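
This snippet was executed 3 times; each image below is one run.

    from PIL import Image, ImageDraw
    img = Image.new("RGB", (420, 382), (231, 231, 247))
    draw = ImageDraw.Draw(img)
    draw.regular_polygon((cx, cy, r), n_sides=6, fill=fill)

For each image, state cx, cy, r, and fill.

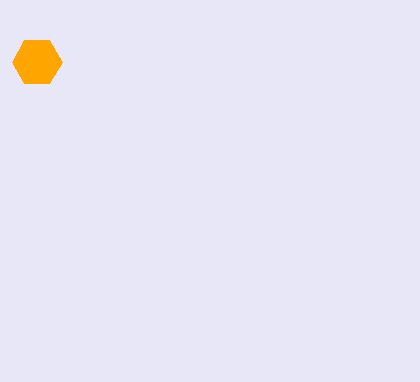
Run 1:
cx = 37
cy = 62
r = 25
fill = 'orange'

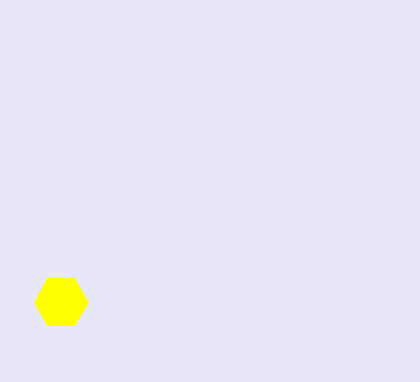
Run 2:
cx = 61
cy = 302
r = 27
fill = 'yellow'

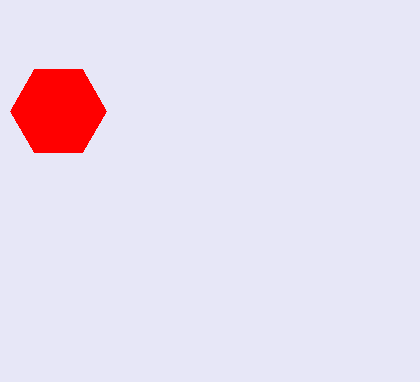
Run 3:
cx = 58, cy = 111, r = 48, fill = 'red'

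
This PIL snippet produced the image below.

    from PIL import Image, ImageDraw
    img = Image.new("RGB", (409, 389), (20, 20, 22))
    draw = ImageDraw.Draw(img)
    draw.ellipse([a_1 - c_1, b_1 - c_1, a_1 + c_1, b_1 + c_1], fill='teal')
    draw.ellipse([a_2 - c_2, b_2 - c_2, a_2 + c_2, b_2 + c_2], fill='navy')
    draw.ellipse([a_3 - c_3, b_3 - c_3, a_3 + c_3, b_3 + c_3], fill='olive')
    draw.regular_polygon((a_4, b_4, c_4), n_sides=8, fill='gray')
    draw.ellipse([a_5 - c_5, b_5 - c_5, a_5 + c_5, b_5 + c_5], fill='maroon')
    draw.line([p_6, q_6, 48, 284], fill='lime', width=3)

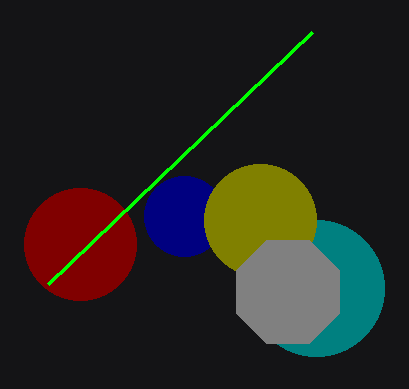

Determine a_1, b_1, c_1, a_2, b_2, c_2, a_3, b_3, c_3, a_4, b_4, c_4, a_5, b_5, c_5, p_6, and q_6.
a_1 = 316
b_1 = 288
c_1 = 68
a_2 = 184
b_2 = 216
c_2 = 40
a_3 = 260
b_3 = 220
c_3 = 56
a_4 = 288
b_4 = 292
c_4 = 56
a_5 = 80
b_5 = 244
c_5 = 56
p_6 = 312
q_6 = 32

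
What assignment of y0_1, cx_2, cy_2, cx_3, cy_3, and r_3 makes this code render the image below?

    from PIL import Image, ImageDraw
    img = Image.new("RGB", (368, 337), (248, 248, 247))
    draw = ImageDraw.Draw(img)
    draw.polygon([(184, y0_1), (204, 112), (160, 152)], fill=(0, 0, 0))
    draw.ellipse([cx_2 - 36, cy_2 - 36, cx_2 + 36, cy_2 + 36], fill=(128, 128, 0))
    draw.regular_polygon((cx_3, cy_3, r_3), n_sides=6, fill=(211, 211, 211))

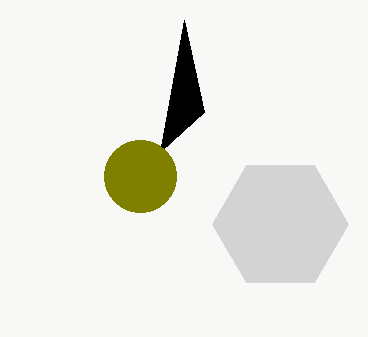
y0_1 = 20, cx_2 = 140, cy_2 = 176, cx_3 = 280, cy_3 = 224, r_3 = 68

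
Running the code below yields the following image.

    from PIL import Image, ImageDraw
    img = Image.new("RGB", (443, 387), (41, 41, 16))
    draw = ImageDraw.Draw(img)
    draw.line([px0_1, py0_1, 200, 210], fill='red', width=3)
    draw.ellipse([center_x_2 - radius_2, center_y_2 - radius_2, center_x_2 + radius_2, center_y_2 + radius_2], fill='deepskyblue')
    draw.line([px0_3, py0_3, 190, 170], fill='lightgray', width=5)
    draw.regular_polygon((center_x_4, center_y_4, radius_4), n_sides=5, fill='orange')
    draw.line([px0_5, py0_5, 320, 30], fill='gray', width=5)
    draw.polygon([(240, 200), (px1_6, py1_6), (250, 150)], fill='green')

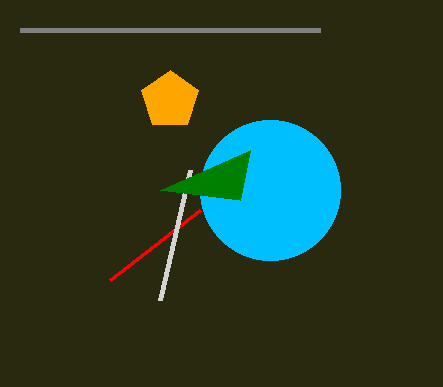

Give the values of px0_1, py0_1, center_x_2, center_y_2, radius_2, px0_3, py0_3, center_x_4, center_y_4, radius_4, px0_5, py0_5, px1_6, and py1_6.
px0_1 = 110, py0_1 = 280, center_x_2 = 270, center_y_2 = 190, radius_2 = 70, px0_3 = 160, py0_3 = 300, center_x_4 = 170, center_y_4 = 100, radius_4 = 30, px0_5 = 20, py0_5 = 30, px1_6 = 160, py1_6 = 190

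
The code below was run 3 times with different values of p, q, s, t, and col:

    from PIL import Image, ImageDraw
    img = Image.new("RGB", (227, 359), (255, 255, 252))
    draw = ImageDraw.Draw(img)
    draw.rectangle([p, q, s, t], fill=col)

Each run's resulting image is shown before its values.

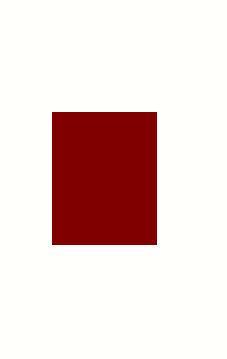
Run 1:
p = 52, q = 112, s = 156, t = 244, col = 'maroon'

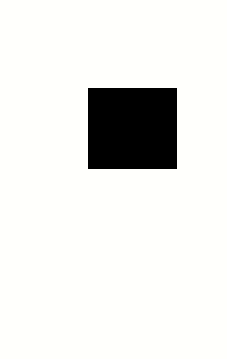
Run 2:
p = 88; q = 88; s = 176; t = 168; col = 'black'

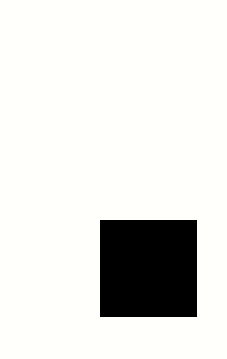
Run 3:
p = 100, q = 220, s = 196, t = 316, col = 'black'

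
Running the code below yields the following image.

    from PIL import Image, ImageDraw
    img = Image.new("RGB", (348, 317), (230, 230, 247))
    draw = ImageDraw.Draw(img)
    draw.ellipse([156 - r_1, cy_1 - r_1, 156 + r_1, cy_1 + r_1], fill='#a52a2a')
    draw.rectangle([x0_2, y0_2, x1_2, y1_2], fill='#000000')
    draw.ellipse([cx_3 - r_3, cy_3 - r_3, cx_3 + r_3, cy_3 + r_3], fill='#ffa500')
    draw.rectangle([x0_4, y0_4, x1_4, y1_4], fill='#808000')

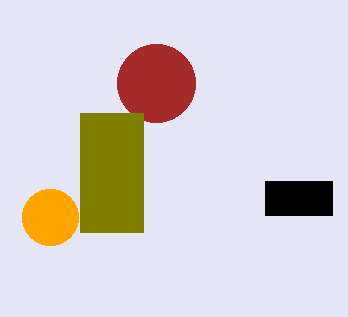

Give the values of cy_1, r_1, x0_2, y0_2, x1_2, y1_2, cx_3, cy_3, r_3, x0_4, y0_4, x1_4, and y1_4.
cy_1 = 83; r_1 = 39; x0_2 = 265; y0_2 = 181; x1_2 = 332; y1_2 = 215; cx_3 = 50; cy_3 = 217; r_3 = 28; x0_4 = 80; y0_4 = 113; x1_4 = 143; y1_4 = 232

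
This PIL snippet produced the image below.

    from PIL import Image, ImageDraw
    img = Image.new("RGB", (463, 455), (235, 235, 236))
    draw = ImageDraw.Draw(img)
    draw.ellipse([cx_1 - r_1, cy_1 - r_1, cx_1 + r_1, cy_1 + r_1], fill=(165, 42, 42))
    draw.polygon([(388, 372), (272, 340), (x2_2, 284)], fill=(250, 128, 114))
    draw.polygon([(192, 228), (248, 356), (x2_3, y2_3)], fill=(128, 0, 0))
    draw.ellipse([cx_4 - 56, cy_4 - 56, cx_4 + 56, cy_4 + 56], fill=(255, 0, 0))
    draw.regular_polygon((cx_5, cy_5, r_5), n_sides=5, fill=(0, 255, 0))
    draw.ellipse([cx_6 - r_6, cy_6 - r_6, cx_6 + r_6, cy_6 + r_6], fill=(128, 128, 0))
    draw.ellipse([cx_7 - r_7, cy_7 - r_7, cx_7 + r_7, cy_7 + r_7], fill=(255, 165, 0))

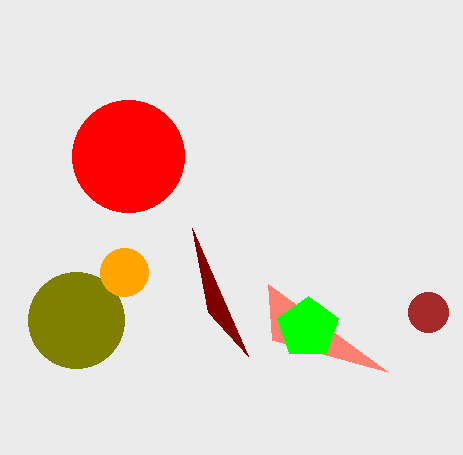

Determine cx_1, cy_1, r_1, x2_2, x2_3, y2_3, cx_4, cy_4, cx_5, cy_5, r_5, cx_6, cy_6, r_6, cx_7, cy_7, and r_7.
cx_1 = 428; cy_1 = 312; r_1 = 20; x2_2 = 268; x2_3 = 208; y2_3 = 312; cx_4 = 128; cy_4 = 156; cx_5 = 308; cy_5 = 328; r_5 = 32; cx_6 = 76; cy_6 = 320; r_6 = 48; cx_7 = 124; cy_7 = 272; r_7 = 24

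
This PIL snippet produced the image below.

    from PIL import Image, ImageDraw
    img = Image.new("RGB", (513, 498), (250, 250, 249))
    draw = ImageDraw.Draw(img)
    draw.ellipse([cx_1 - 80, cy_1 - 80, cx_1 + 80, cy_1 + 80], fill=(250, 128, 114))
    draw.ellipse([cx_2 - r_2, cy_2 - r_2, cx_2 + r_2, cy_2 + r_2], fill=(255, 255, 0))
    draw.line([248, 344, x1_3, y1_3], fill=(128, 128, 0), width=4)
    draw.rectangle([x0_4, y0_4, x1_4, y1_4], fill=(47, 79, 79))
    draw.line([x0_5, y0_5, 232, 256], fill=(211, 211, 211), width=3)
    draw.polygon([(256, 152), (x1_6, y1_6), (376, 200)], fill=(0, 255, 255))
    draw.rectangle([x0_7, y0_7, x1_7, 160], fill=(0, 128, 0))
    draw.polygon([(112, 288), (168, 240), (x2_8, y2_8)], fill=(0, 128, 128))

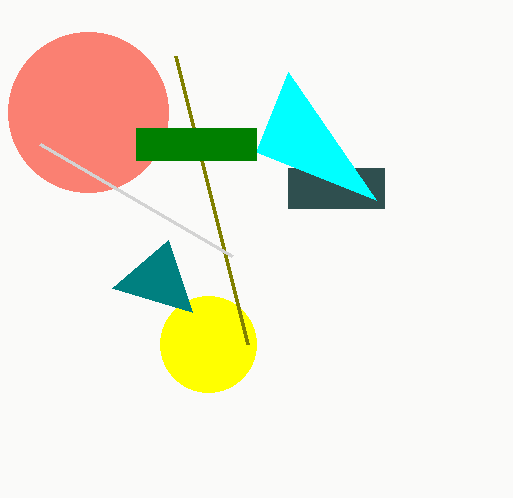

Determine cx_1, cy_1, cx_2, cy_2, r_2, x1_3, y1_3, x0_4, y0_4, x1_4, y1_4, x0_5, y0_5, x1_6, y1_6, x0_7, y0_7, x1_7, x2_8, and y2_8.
cx_1 = 88; cy_1 = 112; cx_2 = 208; cy_2 = 344; r_2 = 48; x1_3 = 176; y1_3 = 56; x0_4 = 288; y0_4 = 168; x1_4 = 384; y1_4 = 208; x0_5 = 40; y0_5 = 144; x1_6 = 288; y1_6 = 72; x0_7 = 136; y0_7 = 128; x1_7 = 256; x2_8 = 192; y2_8 = 312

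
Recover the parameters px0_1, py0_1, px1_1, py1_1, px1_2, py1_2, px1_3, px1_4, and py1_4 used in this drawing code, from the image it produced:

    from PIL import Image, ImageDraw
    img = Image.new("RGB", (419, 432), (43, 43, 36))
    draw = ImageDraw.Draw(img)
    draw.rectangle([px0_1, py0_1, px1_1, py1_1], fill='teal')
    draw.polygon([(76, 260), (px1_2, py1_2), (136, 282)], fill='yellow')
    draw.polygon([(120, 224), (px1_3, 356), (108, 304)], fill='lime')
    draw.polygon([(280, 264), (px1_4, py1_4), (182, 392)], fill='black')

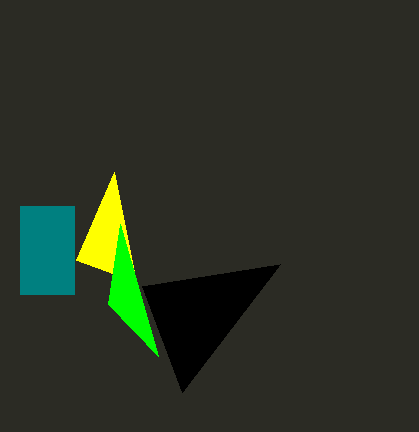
px0_1 = 20
py0_1 = 206
px1_1 = 74
py1_1 = 294
px1_2 = 114
py1_2 = 172
px1_3 = 158
px1_4 = 142
py1_4 = 286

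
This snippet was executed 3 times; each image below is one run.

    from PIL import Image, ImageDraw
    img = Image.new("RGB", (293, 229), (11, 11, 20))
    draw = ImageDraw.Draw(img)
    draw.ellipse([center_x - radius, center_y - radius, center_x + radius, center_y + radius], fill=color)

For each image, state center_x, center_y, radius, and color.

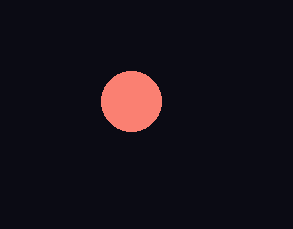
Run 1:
center_x = 131; center_y = 101; radius = 30; color = 'salmon'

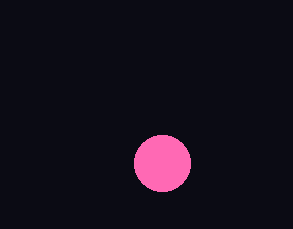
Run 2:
center_x = 162; center_y = 163; radius = 28; color = 'hotpink'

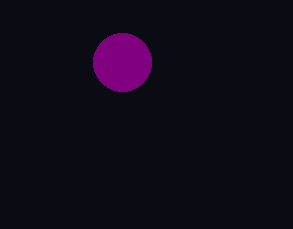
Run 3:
center_x = 122, center_y = 62, radius = 29, color = 'purple'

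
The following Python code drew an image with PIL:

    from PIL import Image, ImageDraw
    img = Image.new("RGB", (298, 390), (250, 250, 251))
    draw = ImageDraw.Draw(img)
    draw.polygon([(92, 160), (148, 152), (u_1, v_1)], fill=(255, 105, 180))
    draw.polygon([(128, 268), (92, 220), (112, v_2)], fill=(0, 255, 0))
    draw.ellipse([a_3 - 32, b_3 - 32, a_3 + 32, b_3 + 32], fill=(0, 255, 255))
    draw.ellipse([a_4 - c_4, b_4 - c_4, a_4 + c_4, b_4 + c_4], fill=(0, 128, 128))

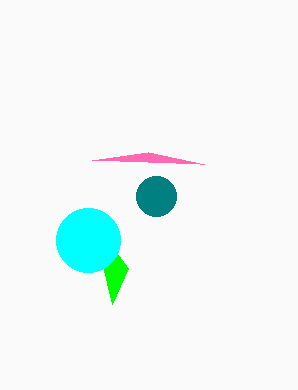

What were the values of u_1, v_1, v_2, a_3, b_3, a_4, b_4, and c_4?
u_1 = 204, v_1 = 164, v_2 = 304, a_3 = 88, b_3 = 240, a_4 = 156, b_4 = 196, c_4 = 20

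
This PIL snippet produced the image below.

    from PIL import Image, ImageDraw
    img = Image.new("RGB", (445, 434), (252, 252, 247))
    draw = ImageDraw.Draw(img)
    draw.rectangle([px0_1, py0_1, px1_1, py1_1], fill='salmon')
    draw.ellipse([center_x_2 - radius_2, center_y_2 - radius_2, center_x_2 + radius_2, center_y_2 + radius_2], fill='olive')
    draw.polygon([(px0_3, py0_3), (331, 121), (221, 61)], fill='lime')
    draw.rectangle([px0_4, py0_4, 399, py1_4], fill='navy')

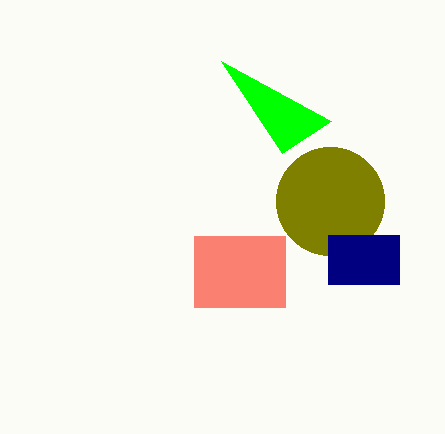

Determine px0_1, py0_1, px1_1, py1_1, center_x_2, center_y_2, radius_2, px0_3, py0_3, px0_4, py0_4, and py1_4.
px0_1 = 194; py0_1 = 236; px1_1 = 285; py1_1 = 307; center_x_2 = 330; center_y_2 = 201; radius_2 = 54; px0_3 = 282; py0_3 = 153; px0_4 = 328; py0_4 = 235; py1_4 = 284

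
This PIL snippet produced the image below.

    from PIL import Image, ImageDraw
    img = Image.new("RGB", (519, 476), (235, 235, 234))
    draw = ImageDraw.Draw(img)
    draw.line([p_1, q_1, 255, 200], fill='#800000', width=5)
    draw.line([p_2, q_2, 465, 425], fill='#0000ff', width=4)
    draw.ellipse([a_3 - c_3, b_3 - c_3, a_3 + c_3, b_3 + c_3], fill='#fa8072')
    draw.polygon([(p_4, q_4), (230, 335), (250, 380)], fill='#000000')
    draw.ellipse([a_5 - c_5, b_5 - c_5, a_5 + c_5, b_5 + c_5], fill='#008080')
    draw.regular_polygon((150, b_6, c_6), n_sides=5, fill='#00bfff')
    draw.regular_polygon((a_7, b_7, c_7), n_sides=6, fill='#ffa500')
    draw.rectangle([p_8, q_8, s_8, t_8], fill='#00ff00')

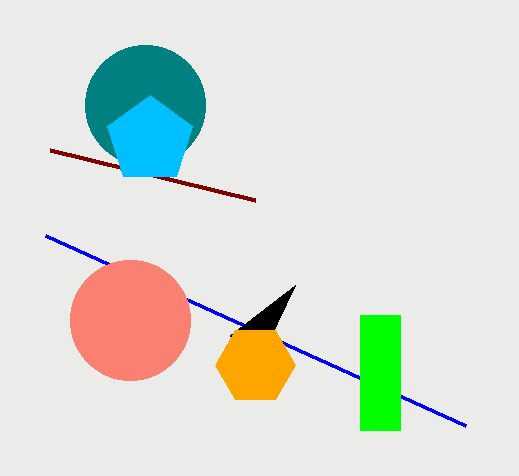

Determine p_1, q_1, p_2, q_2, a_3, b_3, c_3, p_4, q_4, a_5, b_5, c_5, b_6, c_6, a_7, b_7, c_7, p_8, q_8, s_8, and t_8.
p_1 = 50, q_1 = 150, p_2 = 45, q_2 = 235, a_3 = 130, b_3 = 320, c_3 = 60, p_4 = 295, q_4 = 285, a_5 = 145, b_5 = 105, c_5 = 60, b_6 = 140, c_6 = 45, a_7 = 255, b_7 = 365, c_7 = 40, p_8 = 360, q_8 = 315, s_8 = 400, t_8 = 430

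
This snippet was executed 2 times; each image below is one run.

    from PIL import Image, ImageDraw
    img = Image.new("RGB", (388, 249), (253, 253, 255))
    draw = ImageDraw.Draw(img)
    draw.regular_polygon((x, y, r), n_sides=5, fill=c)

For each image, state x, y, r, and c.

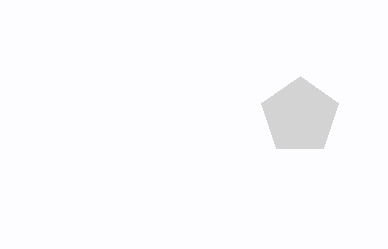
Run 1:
x = 300; y = 116; r = 40; c = 'lightgray'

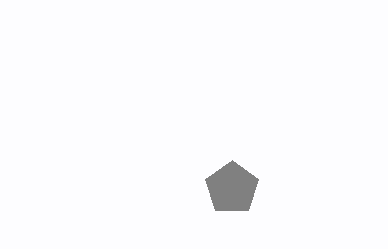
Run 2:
x = 232, y = 188, r = 28, c = 'gray'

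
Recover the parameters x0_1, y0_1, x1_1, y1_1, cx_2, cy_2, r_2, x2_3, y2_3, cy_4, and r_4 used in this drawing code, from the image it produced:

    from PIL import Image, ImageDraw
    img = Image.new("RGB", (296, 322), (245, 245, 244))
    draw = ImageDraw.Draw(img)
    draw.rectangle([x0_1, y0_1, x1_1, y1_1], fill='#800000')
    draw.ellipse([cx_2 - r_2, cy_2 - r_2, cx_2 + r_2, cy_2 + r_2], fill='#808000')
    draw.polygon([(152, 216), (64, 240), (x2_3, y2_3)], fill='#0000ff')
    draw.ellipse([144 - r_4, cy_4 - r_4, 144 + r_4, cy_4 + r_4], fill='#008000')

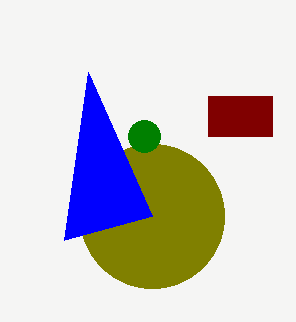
x0_1 = 208, y0_1 = 96, x1_1 = 272, y1_1 = 136, cx_2 = 152, cy_2 = 216, r_2 = 72, x2_3 = 88, y2_3 = 72, cy_4 = 136, r_4 = 16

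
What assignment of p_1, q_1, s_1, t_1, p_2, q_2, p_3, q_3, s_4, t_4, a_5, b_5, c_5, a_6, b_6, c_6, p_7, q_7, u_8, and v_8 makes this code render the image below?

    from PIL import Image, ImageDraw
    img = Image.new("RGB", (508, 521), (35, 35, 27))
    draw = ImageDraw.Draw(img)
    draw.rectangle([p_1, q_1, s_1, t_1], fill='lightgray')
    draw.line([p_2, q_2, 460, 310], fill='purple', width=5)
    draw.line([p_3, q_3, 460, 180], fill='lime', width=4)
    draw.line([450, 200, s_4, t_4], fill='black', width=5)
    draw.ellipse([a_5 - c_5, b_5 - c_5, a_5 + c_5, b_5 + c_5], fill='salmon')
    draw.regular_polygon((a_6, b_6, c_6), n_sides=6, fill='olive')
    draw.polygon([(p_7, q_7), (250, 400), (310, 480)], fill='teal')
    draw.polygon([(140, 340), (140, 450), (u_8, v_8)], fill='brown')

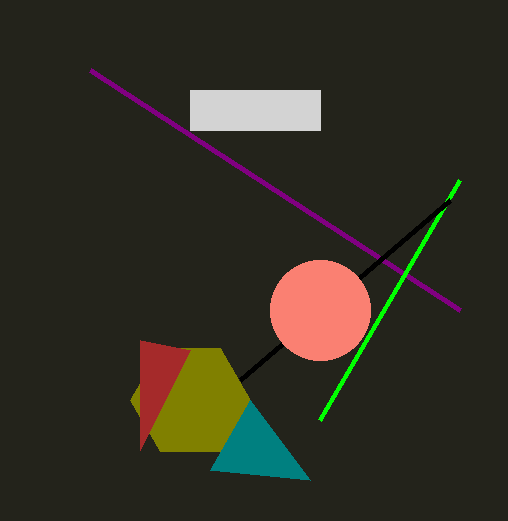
p_1 = 190, q_1 = 90, s_1 = 320, t_1 = 130, p_2 = 90, q_2 = 70, p_3 = 320, q_3 = 420, s_4 = 240, t_4 = 380, a_5 = 320, b_5 = 310, c_5 = 50, a_6 = 190, b_6 = 400, c_6 = 60, p_7 = 210, q_7 = 470, u_8 = 190, v_8 = 350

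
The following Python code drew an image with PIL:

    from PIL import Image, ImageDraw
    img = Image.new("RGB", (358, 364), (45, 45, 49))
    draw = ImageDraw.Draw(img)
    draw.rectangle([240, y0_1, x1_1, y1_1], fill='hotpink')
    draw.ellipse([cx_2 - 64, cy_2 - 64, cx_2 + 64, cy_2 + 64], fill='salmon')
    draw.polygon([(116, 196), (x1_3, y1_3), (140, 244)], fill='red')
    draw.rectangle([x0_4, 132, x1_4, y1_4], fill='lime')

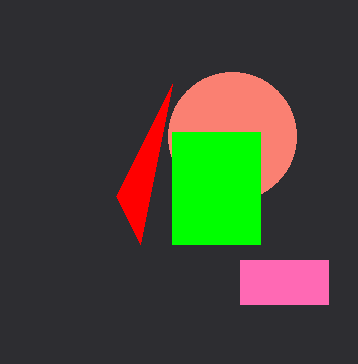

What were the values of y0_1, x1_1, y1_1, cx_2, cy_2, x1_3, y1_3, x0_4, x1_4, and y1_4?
y0_1 = 260; x1_1 = 328; y1_1 = 304; cx_2 = 232; cy_2 = 136; x1_3 = 172; y1_3 = 84; x0_4 = 172; x1_4 = 260; y1_4 = 244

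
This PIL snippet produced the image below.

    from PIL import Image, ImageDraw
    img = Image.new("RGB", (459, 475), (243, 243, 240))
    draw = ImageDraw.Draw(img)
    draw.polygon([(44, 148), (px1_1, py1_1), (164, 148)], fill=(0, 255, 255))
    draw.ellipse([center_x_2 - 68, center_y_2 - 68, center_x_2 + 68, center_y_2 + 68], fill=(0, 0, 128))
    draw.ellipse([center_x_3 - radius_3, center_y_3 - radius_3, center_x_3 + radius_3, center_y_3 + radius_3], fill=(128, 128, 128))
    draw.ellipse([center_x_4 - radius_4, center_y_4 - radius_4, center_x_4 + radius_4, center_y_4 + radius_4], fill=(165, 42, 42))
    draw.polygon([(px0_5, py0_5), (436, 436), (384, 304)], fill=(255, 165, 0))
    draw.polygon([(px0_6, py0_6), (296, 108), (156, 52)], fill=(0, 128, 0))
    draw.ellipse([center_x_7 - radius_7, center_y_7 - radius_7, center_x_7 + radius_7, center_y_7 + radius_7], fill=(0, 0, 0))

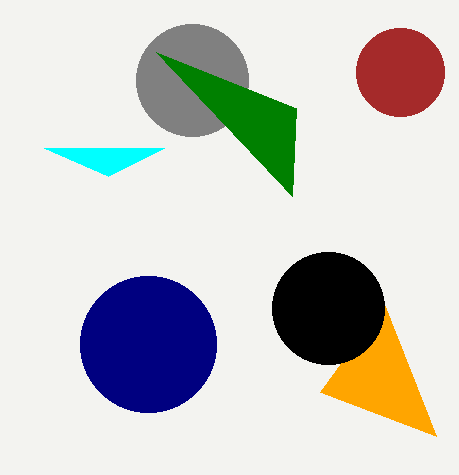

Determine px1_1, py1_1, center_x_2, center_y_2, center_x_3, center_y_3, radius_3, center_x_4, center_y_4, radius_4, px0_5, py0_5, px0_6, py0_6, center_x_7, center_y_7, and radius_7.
px1_1 = 108; py1_1 = 176; center_x_2 = 148; center_y_2 = 344; center_x_3 = 192; center_y_3 = 80; radius_3 = 56; center_x_4 = 400; center_y_4 = 72; radius_4 = 44; px0_5 = 320; py0_5 = 392; px0_6 = 292; py0_6 = 196; center_x_7 = 328; center_y_7 = 308; radius_7 = 56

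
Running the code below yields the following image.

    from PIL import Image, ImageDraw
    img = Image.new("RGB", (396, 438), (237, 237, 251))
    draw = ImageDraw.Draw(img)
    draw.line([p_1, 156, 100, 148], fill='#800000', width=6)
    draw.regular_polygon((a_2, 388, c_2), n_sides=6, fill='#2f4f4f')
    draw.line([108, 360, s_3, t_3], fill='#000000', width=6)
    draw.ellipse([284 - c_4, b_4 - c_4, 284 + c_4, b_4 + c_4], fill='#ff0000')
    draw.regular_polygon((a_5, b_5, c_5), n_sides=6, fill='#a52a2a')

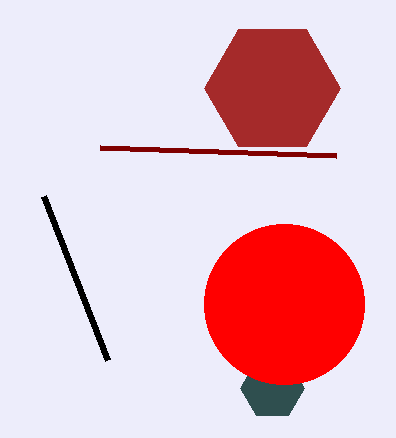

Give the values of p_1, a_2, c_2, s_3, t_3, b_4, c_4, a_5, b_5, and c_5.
p_1 = 336
a_2 = 272
c_2 = 32
s_3 = 44
t_3 = 196
b_4 = 304
c_4 = 80
a_5 = 272
b_5 = 88
c_5 = 68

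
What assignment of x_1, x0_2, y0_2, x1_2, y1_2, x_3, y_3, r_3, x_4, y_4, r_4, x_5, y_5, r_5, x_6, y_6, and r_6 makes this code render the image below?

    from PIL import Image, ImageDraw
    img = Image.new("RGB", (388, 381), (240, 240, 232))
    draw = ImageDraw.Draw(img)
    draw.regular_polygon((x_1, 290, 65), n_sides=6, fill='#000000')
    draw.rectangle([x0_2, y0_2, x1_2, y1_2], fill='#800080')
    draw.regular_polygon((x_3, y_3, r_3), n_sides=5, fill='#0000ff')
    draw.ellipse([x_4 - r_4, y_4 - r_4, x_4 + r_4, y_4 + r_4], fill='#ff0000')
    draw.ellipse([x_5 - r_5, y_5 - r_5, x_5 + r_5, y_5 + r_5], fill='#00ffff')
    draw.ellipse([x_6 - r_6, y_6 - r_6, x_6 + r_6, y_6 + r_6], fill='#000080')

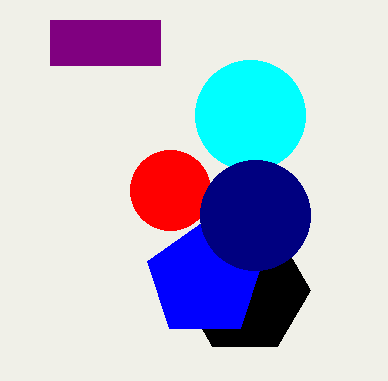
x_1 = 245
x0_2 = 50
y0_2 = 20
x1_2 = 160
y1_2 = 65
x_3 = 205
y_3 = 280
r_3 = 60
x_4 = 170
y_4 = 190
r_4 = 40
x_5 = 250
y_5 = 115
r_5 = 55
x_6 = 255
y_6 = 215
r_6 = 55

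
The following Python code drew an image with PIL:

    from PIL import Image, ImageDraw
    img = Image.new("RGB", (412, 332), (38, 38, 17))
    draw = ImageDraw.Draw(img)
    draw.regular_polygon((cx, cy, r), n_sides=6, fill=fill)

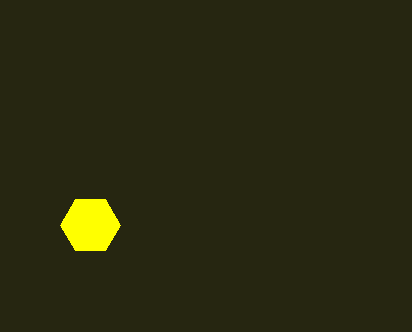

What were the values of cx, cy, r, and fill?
cx = 90; cy = 225; r = 30; fill = 'yellow'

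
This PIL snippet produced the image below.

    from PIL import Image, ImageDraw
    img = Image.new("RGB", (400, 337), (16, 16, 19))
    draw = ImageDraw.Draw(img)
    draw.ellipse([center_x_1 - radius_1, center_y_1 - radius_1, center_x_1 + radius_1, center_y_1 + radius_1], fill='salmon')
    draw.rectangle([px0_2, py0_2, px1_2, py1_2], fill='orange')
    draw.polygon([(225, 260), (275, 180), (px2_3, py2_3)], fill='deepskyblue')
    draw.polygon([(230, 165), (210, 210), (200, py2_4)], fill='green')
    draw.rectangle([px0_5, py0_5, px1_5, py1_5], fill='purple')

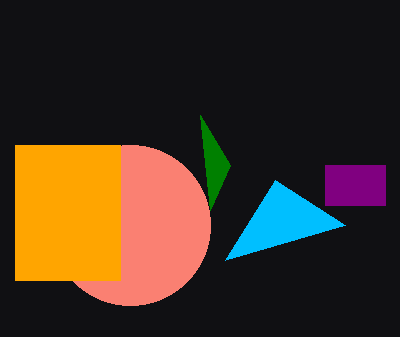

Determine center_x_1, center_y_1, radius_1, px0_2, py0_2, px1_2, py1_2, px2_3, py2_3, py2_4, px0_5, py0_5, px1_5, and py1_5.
center_x_1 = 130; center_y_1 = 225; radius_1 = 80; px0_2 = 15; py0_2 = 145; px1_2 = 120; py1_2 = 280; px2_3 = 345; py2_3 = 225; py2_4 = 115; px0_5 = 325; py0_5 = 165; px1_5 = 385; py1_5 = 205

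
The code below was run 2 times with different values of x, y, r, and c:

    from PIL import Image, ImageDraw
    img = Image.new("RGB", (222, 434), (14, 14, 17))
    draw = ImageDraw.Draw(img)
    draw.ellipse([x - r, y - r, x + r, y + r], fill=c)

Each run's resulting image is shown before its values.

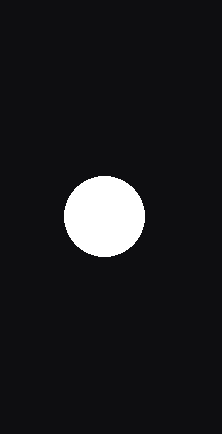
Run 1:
x = 104, y = 216, r = 40, c = 'white'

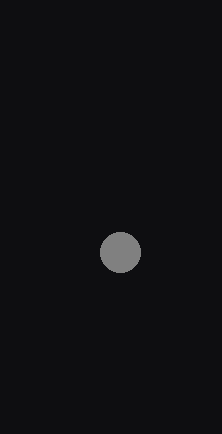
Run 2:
x = 120
y = 252
r = 20
c = 'gray'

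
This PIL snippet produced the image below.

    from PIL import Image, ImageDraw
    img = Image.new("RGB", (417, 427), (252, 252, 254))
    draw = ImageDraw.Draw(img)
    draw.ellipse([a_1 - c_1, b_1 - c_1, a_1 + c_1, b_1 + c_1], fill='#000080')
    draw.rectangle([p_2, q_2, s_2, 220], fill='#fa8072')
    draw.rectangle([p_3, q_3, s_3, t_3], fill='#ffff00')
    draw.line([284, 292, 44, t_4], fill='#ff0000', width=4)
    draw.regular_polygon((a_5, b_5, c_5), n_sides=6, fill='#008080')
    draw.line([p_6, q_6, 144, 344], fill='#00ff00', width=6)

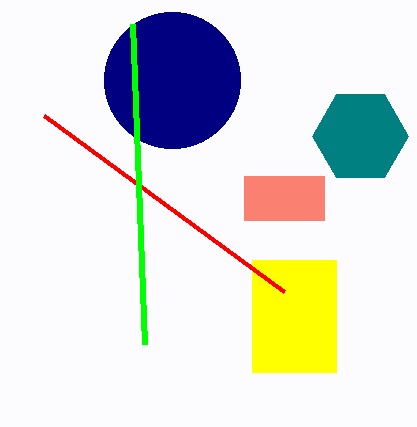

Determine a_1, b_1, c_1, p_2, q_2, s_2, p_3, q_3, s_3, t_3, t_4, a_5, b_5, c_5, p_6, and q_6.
a_1 = 172; b_1 = 80; c_1 = 68; p_2 = 244; q_2 = 176; s_2 = 324; p_3 = 252; q_3 = 260; s_3 = 336; t_3 = 372; t_4 = 116; a_5 = 360; b_5 = 136; c_5 = 48; p_6 = 132; q_6 = 24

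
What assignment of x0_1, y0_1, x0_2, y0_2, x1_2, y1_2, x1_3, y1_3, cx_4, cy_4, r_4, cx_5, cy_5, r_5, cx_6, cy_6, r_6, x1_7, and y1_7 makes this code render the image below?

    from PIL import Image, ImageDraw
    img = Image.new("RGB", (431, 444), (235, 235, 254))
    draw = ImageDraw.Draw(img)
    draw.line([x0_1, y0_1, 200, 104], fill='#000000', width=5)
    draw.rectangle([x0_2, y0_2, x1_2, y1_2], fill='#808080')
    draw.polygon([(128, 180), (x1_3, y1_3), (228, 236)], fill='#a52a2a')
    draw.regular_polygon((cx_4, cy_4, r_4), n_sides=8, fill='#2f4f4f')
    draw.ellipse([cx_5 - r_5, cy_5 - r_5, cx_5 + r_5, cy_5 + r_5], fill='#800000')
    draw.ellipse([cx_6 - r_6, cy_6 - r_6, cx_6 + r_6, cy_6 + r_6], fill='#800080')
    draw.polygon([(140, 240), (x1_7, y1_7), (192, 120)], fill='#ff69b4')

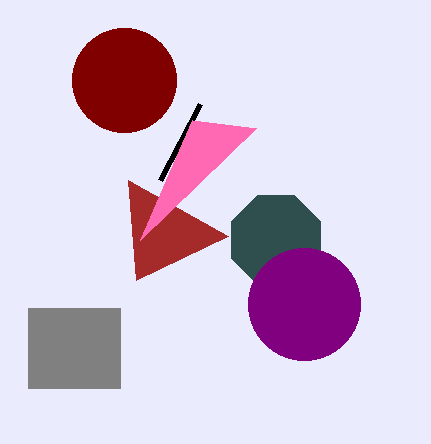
x0_1 = 160
y0_1 = 180
x0_2 = 28
y0_2 = 308
x1_2 = 120
y1_2 = 388
x1_3 = 136
y1_3 = 280
cx_4 = 276
cy_4 = 240
r_4 = 48
cx_5 = 124
cy_5 = 80
r_5 = 52
cx_6 = 304
cy_6 = 304
r_6 = 56
x1_7 = 256
y1_7 = 128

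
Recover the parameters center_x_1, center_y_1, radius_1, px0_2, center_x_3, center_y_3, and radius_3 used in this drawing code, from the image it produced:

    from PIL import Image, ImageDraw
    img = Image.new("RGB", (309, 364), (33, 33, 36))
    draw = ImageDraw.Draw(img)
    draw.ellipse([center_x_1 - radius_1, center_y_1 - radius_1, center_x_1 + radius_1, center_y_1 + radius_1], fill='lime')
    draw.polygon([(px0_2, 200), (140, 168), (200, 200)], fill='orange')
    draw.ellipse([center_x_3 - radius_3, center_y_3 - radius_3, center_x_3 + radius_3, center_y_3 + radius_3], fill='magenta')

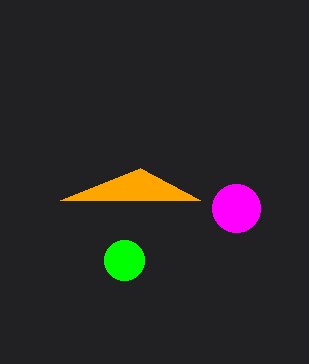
center_x_1 = 124, center_y_1 = 260, radius_1 = 20, px0_2 = 60, center_x_3 = 236, center_y_3 = 208, radius_3 = 24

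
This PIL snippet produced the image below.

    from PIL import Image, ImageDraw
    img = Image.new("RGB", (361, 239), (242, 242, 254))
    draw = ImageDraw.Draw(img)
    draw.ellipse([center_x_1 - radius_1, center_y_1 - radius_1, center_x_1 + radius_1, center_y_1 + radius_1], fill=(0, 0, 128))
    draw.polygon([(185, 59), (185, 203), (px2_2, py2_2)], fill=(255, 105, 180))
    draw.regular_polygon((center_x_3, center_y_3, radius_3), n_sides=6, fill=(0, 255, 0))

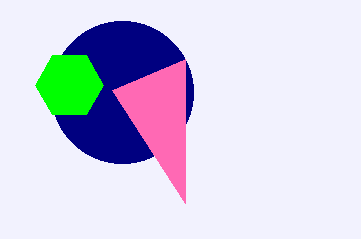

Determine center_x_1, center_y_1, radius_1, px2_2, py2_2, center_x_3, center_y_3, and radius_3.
center_x_1 = 122, center_y_1 = 92, radius_1 = 71, px2_2 = 112, py2_2 = 90, center_x_3 = 69, center_y_3 = 85, radius_3 = 34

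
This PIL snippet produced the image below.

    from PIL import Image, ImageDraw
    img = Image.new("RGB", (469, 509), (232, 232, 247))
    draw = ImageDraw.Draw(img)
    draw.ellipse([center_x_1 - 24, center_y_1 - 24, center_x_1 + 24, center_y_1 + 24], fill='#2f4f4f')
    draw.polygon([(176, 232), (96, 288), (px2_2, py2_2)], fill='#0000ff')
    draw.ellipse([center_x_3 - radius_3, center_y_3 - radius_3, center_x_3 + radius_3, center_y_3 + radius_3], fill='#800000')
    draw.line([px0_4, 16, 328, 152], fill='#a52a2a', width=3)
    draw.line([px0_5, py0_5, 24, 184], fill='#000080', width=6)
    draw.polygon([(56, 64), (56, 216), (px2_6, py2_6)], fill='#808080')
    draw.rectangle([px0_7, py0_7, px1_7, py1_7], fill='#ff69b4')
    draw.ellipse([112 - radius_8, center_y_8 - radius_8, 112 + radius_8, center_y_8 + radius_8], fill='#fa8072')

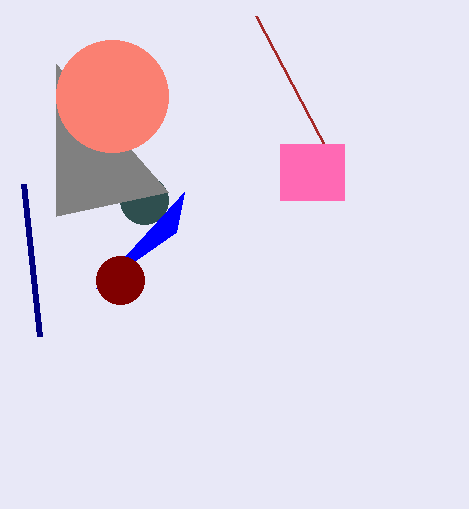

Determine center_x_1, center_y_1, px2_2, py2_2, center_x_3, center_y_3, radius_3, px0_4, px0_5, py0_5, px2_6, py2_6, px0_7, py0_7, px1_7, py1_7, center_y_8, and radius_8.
center_x_1 = 144
center_y_1 = 200
px2_2 = 184
py2_2 = 192
center_x_3 = 120
center_y_3 = 280
radius_3 = 24
px0_4 = 256
px0_5 = 40
py0_5 = 336
px2_6 = 168
py2_6 = 192
px0_7 = 280
py0_7 = 144
px1_7 = 344
py1_7 = 200
center_y_8 = 96
radius_8 = 56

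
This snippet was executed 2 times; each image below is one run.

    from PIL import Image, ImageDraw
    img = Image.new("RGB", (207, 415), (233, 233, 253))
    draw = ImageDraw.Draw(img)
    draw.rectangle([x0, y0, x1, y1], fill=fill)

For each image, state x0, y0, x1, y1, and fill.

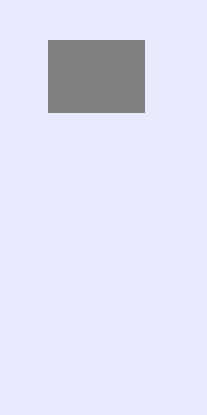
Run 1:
x0 = 48; y0 = 40; x1 = 144; y1 = 112; fill = 'gray'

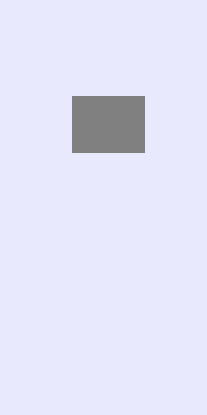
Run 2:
x0 = 72
y0 = 96
x1 = 144
y1 = 152
fill = 'gray'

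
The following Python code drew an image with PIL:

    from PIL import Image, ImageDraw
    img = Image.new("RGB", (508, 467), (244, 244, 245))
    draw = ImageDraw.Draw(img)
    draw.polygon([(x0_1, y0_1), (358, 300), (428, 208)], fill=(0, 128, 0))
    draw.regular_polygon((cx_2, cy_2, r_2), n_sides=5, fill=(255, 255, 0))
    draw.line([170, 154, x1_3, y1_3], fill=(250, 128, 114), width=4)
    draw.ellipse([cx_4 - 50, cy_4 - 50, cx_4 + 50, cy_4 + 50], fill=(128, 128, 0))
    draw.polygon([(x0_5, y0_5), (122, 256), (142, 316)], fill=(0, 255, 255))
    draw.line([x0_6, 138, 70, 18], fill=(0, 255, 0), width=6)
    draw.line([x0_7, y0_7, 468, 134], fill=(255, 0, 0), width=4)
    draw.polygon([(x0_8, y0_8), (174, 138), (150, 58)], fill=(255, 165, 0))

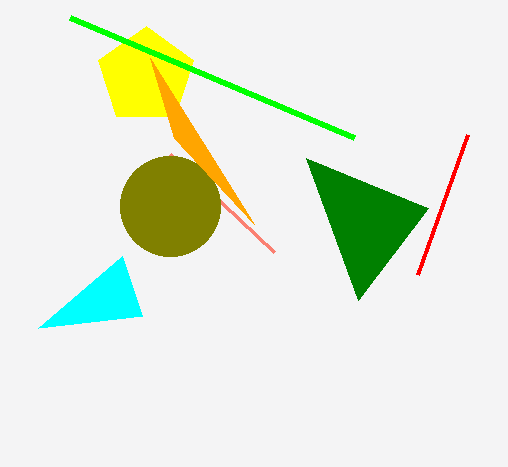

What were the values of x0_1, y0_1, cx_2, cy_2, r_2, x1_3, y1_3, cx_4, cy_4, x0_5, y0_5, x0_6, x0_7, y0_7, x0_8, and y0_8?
x0_1 = 306
y0_1 = 158
cx_2 = 146
cy_2 = 76
r_2 = 50
x1_3 = 274
y1_3 = 252
cx_4 = 170
cy_4 = 206
x0_5 = 38
y0_5 = 328
x0_6 = 354
x0_7 = 418
y0_7 = 274
x0_8 = 254
y0_8 = 224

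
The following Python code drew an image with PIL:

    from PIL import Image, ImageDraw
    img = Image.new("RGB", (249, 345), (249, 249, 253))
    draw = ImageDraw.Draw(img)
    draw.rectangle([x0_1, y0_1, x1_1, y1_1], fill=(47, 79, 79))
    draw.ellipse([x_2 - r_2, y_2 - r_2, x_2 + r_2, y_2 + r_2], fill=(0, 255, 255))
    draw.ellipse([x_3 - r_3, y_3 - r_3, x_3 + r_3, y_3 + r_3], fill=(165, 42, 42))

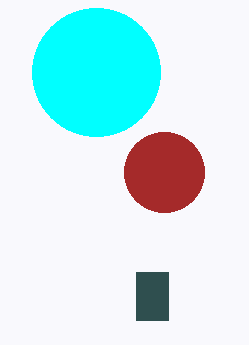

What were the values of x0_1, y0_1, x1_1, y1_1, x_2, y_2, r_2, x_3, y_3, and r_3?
x0_1 = 136, y0_1 = 272, x1_1 = 168, y1_1 = 320, x_2 = 96, y_2 = 72, r_2 = 64, x_3 = 164, y_3 = 172, r_3 = 40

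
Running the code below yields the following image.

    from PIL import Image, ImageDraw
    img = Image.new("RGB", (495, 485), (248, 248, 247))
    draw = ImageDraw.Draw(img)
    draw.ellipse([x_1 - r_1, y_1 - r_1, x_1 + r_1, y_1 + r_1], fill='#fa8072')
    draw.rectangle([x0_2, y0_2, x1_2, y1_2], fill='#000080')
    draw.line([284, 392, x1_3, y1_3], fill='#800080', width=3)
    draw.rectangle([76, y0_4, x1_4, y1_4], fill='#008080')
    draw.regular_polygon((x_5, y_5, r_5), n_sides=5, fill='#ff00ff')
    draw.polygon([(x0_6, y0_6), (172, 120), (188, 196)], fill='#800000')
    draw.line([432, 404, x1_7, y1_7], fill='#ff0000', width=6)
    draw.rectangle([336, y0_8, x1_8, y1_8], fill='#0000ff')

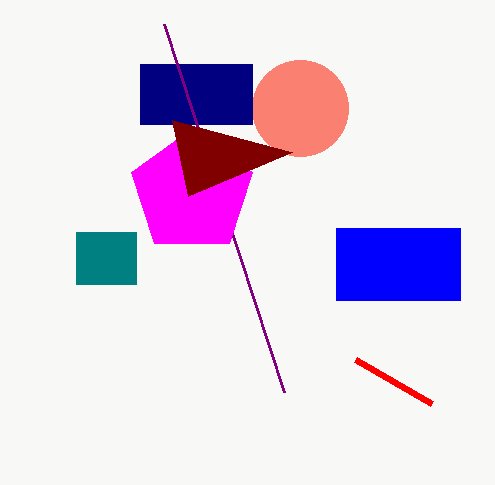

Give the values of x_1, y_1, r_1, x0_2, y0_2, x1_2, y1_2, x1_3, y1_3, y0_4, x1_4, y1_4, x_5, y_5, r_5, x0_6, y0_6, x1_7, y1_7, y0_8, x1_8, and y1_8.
x_1 = 300; y_1 = 108; r_1 = 48; x0_2 = 140; y0_2 = 64; x1_2 = 252; y1_2 = 124; x1_3 = 164; y1_3 = 24; y0_4 = 232; x1_4 = 136; y1_4 = 284; x_5 = 192; y_5 = 192; r_5 = 64; x0_6 = 292; y0_6 = 152; x1_7 = 356; y1_7 = 360; y0_8 = 228; x1_8 = 460; y1_8 = 300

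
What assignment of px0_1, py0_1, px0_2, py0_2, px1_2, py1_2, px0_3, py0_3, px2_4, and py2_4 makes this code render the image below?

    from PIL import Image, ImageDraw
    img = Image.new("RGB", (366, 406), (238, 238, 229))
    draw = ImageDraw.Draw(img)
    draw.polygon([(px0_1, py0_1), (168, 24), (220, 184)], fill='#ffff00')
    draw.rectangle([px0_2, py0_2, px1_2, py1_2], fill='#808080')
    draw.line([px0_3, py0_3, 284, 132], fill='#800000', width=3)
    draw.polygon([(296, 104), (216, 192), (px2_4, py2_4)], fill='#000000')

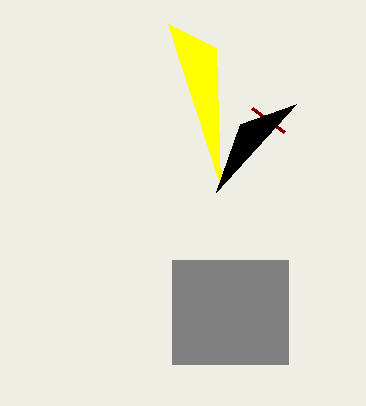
px0_1 = 216
py0_1 = 48
px0_2 = 172
py0_2 = 260
px1_2 = 288
py1_2 = 364
px0_3 = 252
py0_3 = 108
px2_4 = 240
py2_4 = 124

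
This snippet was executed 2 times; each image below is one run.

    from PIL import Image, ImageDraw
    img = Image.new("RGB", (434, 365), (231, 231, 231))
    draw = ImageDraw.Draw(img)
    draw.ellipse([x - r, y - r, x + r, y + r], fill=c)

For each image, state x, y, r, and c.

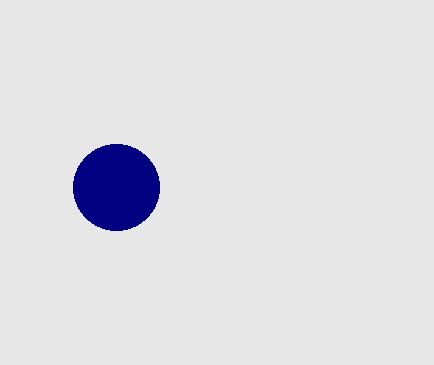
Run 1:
x = 116, y = 187, r = 43, c = 'navy'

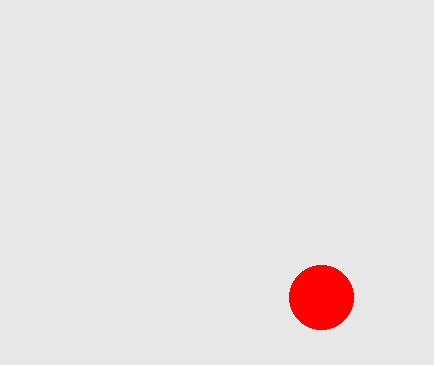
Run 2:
x = 321
y = 297
r = 32
c = 'red'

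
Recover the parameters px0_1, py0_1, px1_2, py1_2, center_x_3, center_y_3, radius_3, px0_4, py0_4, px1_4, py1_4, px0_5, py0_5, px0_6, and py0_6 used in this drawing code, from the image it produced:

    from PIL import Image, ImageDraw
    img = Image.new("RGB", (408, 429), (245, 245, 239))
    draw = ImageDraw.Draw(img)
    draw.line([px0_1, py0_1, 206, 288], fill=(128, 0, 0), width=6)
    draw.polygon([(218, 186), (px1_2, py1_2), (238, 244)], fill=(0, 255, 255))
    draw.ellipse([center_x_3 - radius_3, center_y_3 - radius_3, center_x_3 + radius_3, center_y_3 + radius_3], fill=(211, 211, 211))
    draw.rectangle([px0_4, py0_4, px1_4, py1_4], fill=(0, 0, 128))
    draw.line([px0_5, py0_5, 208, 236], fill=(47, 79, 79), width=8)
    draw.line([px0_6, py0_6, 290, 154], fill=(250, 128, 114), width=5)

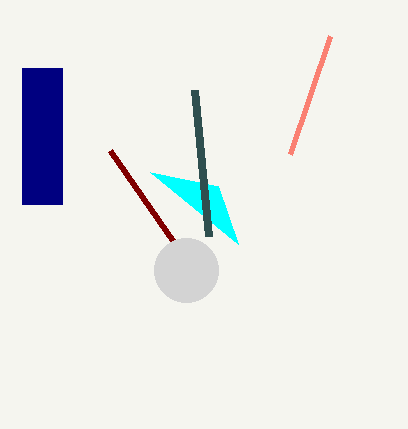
px0_1 = 110
py0_1 = 150
px1_2 = 150
py1_2 = 172
center_x_3 = 186
center_y_3 = 270
radius_3 = 32
px0_4 = 22
py0_4 = 68
px1_4 = 62
py1_4 = 204
px0_5 = 194
py0_5 = 90
px0_6 = 330
py0_6 = 36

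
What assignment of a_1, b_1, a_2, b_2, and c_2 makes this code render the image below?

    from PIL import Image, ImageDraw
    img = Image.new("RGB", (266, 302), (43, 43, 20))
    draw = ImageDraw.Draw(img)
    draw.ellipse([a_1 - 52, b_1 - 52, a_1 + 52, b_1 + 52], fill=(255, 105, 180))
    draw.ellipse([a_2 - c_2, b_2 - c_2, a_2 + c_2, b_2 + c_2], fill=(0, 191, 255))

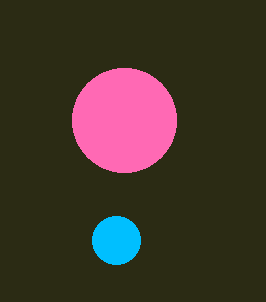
a_1 = 124
b_1 = 120
a_2 = 116
b_2 = 240
c_2 = 24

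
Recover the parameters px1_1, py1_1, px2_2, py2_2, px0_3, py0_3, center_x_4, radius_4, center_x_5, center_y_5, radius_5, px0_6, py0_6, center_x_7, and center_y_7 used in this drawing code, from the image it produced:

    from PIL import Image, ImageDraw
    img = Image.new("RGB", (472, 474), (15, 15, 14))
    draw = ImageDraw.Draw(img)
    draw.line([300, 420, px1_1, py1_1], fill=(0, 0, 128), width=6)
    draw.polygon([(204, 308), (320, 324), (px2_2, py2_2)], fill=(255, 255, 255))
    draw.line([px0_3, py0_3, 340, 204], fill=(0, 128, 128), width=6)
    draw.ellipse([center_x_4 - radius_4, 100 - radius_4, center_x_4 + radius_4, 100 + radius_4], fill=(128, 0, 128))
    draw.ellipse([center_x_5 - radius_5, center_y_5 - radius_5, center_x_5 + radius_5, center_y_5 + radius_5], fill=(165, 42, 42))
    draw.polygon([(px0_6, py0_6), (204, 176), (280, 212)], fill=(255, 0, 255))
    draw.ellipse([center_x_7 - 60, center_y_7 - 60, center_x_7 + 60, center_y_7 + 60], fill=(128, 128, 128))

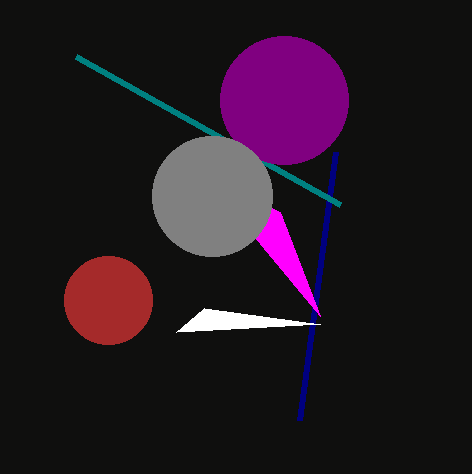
px1_1 = 336, py1_1 = 152, px2_2 = 176, py2_2 = 332, px0_3 = 76, py0_3 = 56, center_x_4 = 284, radius_4 = 64, center_x_5 = 108, center_y_5 = 300, radius_5 = 44, px0_6 = 320, py0_6 = 316, center_x_7 = 212, center_y_7 = 196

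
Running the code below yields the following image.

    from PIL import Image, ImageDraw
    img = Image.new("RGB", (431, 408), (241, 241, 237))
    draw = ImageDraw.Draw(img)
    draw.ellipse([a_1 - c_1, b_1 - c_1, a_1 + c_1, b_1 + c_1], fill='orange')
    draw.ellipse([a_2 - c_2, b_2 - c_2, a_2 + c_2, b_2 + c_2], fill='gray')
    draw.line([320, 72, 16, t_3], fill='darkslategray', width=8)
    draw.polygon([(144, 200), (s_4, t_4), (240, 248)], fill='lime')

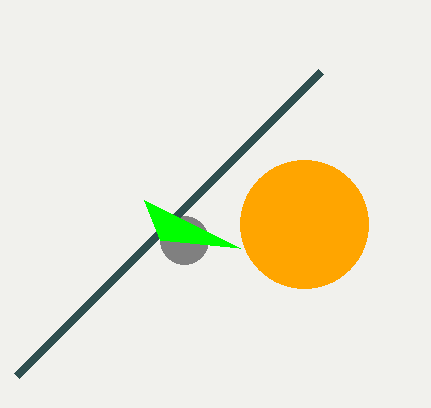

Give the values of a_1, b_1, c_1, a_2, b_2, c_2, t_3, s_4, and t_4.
a_1 = 304, b_1 = 224, c_1 = 64, a_2 = 184, b_2 = 240, c_2 = 24, t_3 = 376, s_4 = 160, t_4 = 240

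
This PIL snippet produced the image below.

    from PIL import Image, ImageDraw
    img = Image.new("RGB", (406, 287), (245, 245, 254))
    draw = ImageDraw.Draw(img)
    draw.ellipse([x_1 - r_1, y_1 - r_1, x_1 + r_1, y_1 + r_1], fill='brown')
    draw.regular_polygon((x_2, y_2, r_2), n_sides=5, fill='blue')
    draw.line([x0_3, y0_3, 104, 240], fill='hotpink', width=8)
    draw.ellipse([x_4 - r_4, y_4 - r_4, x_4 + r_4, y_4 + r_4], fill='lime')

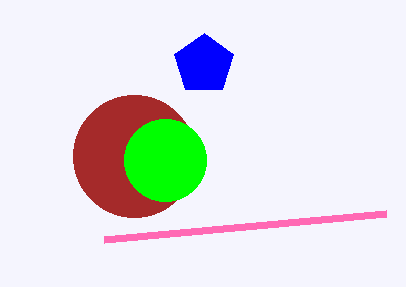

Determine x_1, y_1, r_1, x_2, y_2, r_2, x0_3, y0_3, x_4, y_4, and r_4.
x_1 = 134
y_1 = 156
r_1 = 61
x_2 = 204
y_2 = 64
r_2 = 31
x0_3 = 386
y0_3 = 214
x_4 = 165
y_4 = 160
r_4 = 41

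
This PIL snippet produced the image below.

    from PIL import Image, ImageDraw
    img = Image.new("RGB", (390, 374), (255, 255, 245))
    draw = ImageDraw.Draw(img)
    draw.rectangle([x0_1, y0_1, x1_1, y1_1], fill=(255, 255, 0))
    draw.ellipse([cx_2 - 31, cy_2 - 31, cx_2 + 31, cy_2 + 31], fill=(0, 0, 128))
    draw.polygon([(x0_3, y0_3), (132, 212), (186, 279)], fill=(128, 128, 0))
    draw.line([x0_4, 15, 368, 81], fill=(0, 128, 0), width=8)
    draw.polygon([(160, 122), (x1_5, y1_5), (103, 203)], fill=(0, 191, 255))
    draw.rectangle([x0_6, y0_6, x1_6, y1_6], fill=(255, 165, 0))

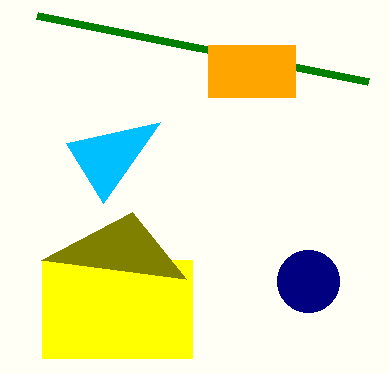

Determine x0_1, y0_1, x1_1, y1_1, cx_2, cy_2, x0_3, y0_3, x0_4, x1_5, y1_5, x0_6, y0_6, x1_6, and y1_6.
x0_1 = 42
y0_1 = 260
x1_1 = 192
y1_1 = 358
cx_2 = 308
cy_2 = 281
x0_3 = 41
y0_3 = 260
x0_4 = 37
x1_5 = 66
y1_5 = 143
x0_6 = 208
y0_6 = 45
x1_6 = 295
y1_6 = 97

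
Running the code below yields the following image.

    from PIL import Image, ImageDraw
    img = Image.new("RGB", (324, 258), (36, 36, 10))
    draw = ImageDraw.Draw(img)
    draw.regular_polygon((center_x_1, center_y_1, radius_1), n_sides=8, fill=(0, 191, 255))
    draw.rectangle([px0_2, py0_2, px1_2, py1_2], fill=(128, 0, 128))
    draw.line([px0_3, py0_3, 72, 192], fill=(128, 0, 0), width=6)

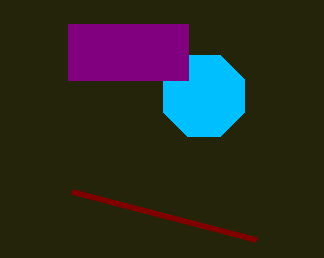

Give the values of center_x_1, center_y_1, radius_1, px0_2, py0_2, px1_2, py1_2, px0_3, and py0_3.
center_x_1 = 204, center_y_1 = 96, radius_1 = 44, px0_2 = 68, py0_2 = 24, px1_2 = 188, py1_2 = 80, px0_3 = 256, py0_3 = 240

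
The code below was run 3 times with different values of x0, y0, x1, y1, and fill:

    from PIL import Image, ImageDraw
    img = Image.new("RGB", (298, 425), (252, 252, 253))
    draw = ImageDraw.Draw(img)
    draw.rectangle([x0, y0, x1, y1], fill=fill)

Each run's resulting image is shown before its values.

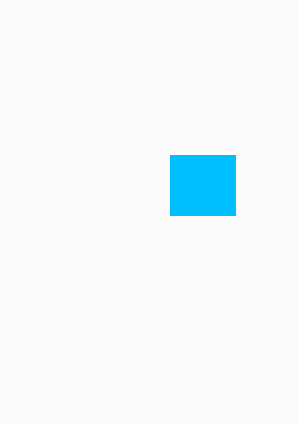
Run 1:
x0 = 170, y0 = 155, x1 = 235, y1 = 215, fill = 'deepskyblue'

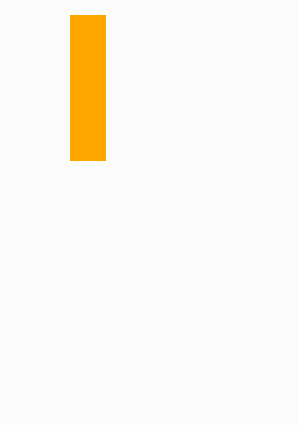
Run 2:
x0 = 70
y0 = 15
x1 = 105
y1 = 160
fill = 'orange'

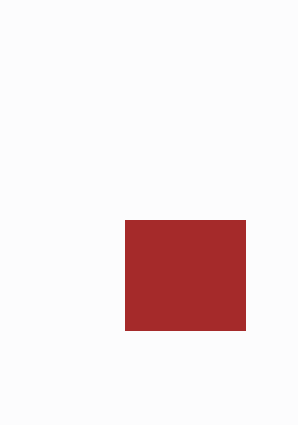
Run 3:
x0 = 125, y0 = 220, x1 = 245, y1 = 330, fill = 'brown'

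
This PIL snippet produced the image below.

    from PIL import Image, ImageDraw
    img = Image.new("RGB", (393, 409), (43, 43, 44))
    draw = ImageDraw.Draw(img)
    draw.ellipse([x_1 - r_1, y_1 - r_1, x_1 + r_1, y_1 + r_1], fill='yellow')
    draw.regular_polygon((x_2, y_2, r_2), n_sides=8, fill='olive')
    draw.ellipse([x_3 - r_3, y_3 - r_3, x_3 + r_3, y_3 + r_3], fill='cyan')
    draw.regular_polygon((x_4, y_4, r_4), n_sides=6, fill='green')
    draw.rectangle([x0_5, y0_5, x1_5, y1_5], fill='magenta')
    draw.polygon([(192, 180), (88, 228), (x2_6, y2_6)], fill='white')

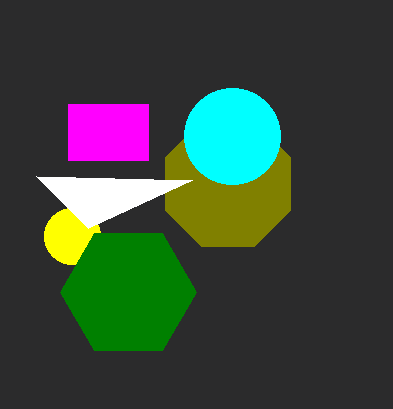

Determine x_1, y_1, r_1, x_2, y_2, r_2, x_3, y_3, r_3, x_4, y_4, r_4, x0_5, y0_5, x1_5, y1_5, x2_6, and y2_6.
x_1 = 72; y_1 = 236; r_1 = 28; x_2 = 228; y_2 = 184; r_2 = 68; x_3 = 232; y_3 = 136; r_3 = 48; x_4 = 128; y_4 = 292; r_4 = 68; x0_5 = 68; y0_5 = 104; x1_5 = 148; y1_5 = 160; x2_6 = 36; y2_6 = 176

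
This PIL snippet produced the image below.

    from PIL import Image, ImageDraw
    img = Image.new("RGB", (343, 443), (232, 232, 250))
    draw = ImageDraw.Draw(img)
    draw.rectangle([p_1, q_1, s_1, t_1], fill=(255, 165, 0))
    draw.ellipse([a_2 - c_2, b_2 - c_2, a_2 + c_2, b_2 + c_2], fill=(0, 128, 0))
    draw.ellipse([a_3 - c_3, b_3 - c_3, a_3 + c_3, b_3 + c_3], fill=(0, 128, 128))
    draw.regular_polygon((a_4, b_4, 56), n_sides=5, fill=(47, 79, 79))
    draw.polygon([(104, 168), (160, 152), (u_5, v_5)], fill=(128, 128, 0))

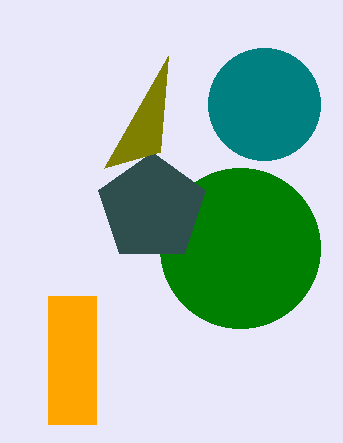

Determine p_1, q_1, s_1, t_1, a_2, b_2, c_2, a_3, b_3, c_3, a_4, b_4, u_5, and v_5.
p_1 = 48
q_1 = 296
s_1 = 96
t_1 = 424
a_2 = 240
b_2 = 248
c_2 = 80
a_3 = 264
b_3 = 104
c_3 = 56
a_4 = 152
b_4 = 208
u_5 = 168
v_5 = 56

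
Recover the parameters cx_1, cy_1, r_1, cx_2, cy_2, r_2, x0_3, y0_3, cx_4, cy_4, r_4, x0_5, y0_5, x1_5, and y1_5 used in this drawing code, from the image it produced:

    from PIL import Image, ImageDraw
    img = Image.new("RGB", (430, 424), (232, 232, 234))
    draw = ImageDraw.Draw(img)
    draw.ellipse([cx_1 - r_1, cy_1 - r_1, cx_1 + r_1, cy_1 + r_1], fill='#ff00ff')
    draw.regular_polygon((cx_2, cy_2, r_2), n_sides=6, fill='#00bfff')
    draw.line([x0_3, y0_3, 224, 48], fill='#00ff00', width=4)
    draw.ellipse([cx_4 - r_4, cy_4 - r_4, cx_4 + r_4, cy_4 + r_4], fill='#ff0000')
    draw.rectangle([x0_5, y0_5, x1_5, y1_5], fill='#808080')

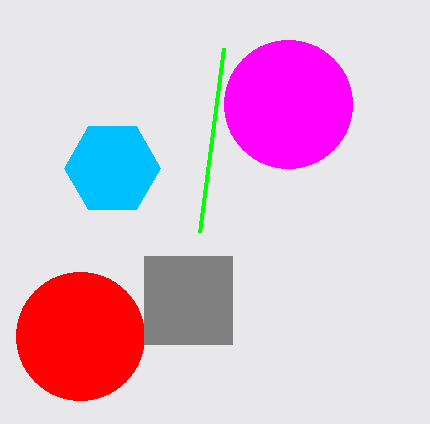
cx_1 = 288
cy_1 = 104
r_1 = 64
cx_2 = 112
cy_2 = 168
r_2 = 48
x0_3 = 200
y0_3 = 232
cx_4 = 80
cy_4 = 336
r_4 = 64
x0_5 = 144
y0_5 = 256
x1_5 = 232
y1_5 = 344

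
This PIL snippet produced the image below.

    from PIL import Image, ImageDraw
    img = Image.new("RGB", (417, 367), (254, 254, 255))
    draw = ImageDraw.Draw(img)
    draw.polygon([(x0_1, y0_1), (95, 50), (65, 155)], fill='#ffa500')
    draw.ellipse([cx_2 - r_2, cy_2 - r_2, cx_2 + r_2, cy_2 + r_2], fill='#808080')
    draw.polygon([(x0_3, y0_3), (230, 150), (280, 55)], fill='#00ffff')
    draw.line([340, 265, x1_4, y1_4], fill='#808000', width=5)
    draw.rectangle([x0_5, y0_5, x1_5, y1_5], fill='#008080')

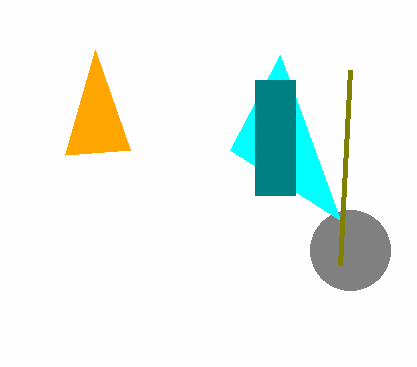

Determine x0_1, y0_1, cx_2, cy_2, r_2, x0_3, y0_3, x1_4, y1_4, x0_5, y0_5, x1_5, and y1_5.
x0_1 = 130, y0_1 = 150, cx_2 = 350, cy_2 = 250, r_2 = 40, x0_3 = 340, y0_3 = 220, x1_4 = 350, y1_4 = 70, x0_5 = 255, y0_5 = 80, x1_5 = 295, y1_5 = 195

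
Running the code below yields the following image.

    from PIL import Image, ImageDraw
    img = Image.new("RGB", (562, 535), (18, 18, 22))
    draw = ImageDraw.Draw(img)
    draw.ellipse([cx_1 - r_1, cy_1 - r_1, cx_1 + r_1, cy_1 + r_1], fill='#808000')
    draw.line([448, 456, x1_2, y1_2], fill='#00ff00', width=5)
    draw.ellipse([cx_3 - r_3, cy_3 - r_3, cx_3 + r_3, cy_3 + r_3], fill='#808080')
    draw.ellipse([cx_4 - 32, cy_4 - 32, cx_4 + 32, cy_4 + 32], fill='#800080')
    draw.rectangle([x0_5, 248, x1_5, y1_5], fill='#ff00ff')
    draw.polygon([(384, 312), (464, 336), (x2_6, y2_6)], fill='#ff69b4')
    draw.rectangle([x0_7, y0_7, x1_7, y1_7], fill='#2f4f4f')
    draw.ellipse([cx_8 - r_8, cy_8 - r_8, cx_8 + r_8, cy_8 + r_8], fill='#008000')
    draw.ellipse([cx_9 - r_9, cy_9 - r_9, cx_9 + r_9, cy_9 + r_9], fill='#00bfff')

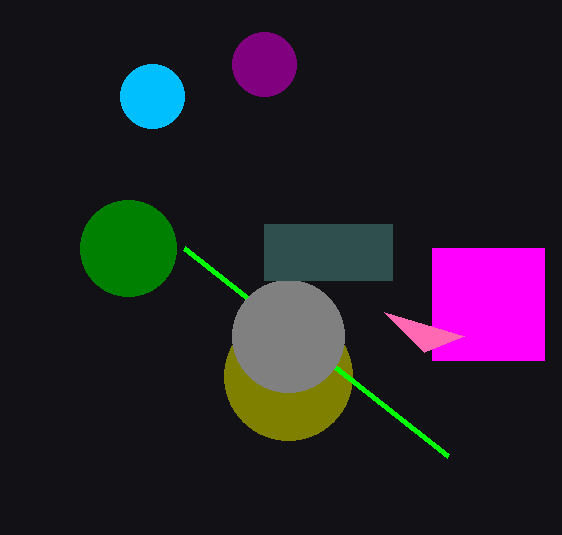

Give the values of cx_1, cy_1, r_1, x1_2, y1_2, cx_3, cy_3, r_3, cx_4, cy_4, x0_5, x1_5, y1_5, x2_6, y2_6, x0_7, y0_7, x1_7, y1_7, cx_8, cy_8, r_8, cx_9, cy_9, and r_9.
cx_1 = 288
cy_1 = 376
r_1 = 64
x1_2 = 184
y1_2 = 248
cx_3 = 288
cy_3 = 336
r_3 = 56
cx_4 = 264
cy_4 = 64
x0_5 = 432
x1_5 = 544
y1_5 = 360
x2_6 = 424
y2_6 = 352
x0_7 = 264
y0_7 = 224
x1_7 = 392
y1_7 = 280
cx_8 = 128
cy_8 = 248
r_8 = 48
cx_9 = 152
cy_9 = 96
r_9 = 32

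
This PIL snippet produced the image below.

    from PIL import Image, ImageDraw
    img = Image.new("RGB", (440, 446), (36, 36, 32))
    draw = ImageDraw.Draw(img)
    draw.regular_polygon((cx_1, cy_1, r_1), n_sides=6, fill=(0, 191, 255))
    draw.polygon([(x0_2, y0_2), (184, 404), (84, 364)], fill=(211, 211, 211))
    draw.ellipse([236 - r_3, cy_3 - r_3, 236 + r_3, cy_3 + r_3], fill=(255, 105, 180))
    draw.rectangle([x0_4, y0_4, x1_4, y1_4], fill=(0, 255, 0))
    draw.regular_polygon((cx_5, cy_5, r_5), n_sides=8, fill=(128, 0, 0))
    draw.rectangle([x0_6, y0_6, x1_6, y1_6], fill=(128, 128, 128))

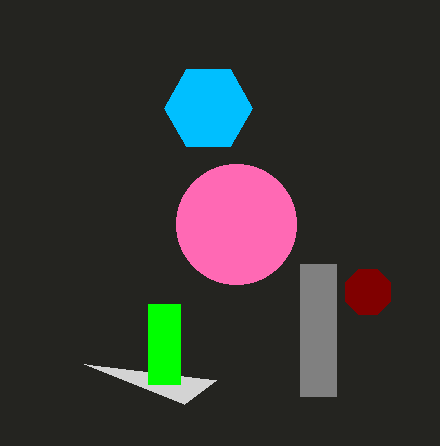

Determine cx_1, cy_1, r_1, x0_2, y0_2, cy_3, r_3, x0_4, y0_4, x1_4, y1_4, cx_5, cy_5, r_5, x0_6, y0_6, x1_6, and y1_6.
cx_1 = 208
cy_1 = 108
r_1 = 44
x0_2 = 216
y0_2 = 380
cy_3 = 224
r_3 = 60
x0_4 = 148
y0_4 = 304
x1_4 = 180
y1_4 = 384
cx_5 = 368
cy_5 = 292
r_5 = 24
x0_6 = 300
y0_6 = 264
x1_6 = 336
y1_6 = 396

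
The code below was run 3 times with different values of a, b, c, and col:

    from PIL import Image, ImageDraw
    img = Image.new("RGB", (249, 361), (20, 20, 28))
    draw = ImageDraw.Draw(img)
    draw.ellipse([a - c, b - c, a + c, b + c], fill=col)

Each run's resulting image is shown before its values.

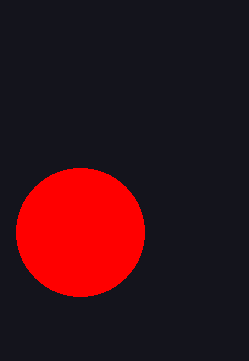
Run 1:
a = 80; b = 232; c = 64; col = 'red'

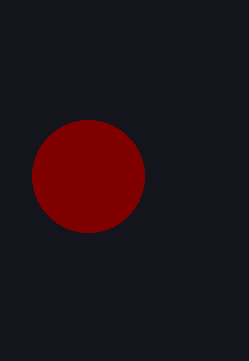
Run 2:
a = 88; b = 176; c = 56; col = 'maroon'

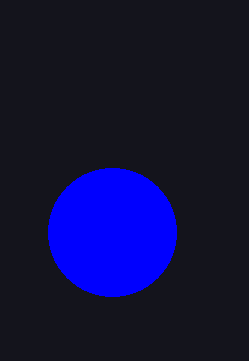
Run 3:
a = 112
b = 232
c = 64
col = 'blue'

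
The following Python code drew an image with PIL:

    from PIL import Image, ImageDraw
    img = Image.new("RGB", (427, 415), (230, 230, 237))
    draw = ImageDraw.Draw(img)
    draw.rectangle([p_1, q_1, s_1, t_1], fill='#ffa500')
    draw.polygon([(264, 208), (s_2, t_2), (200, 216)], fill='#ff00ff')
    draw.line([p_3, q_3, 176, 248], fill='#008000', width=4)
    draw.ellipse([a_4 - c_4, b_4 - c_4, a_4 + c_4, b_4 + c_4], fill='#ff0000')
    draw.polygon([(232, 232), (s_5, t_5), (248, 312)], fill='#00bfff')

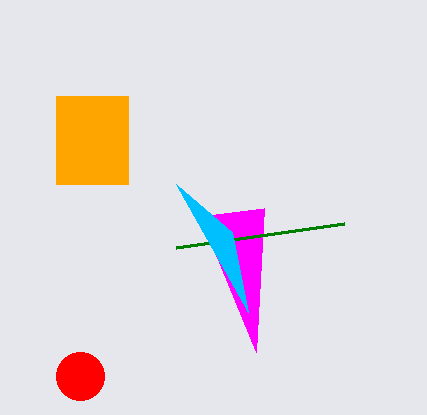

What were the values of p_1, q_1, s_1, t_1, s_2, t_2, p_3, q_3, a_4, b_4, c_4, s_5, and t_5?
p_1 = 56, q_1 = 96, s_1 = 128, t_1 = 184, s_2 = 256, t_2 = 352, p_3 = 344, q_3 = 224, a_4 = 80, b_4 = 376, c_4 = 24, s_5 = 176, t_5 = 184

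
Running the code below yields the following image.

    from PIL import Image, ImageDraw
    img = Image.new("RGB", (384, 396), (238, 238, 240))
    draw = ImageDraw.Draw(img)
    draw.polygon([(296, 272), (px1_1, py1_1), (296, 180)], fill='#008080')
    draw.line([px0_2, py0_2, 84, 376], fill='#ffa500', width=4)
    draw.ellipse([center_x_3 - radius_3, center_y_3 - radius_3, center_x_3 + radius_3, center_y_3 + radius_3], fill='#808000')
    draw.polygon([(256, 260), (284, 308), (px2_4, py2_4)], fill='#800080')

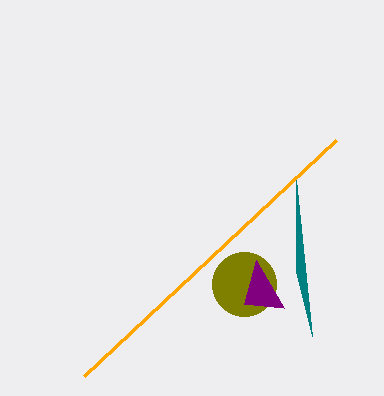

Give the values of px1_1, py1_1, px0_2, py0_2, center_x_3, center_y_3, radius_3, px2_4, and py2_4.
px1_1 = 312; py1_1 = 336; px0_2 = 336; py0_2 = 140; center_x_3 = 244; center_y_3 = 284; radius_3 = 32; px2_4 = 244; py2_4 = 304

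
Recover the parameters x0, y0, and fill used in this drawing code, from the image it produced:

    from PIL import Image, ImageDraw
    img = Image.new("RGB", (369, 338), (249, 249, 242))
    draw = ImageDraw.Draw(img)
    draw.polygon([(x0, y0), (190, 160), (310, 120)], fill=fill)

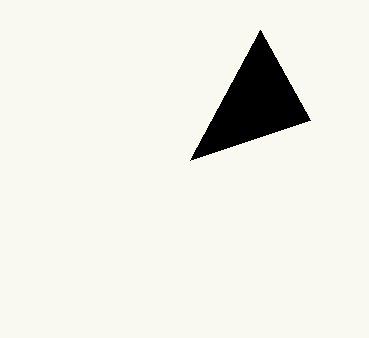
x0 = 260
y0 = 30
fill = 'black'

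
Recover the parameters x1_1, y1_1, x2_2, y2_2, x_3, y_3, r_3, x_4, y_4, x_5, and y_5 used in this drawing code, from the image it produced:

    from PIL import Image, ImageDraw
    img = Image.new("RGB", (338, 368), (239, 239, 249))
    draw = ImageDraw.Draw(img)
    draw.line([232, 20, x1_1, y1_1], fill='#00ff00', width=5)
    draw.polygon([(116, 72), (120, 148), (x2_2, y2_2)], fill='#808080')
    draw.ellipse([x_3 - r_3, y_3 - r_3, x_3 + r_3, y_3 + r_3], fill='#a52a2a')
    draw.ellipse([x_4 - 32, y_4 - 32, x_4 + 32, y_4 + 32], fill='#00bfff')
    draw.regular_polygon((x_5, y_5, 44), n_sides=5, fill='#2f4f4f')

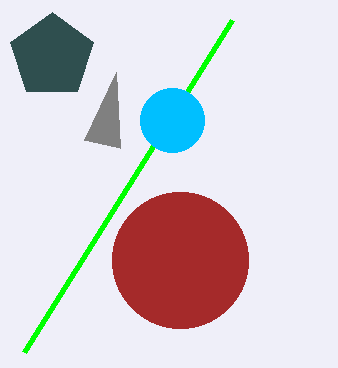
x1_1 = 24; y1_1 = 352; x2_2 = 84; y2_2 = 140; x_3 = 180; y_3 = 260; r_3 = 68; x_4 = 172; y_4 = 120; x_5 = 52; y_5 = 56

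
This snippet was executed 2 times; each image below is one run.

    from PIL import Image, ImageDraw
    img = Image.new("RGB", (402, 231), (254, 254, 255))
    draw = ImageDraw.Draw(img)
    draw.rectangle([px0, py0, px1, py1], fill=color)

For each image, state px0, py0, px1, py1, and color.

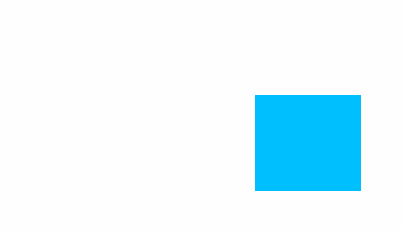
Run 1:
px0 = 255, py0 = 95, px1 = 360, py1 = 190, color = 'deepskyblue'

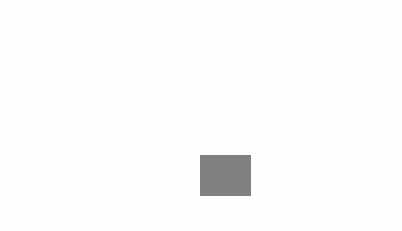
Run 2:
px0 = 200; py0 = 155; px1 = 250; py1 = 195; color = 'gray'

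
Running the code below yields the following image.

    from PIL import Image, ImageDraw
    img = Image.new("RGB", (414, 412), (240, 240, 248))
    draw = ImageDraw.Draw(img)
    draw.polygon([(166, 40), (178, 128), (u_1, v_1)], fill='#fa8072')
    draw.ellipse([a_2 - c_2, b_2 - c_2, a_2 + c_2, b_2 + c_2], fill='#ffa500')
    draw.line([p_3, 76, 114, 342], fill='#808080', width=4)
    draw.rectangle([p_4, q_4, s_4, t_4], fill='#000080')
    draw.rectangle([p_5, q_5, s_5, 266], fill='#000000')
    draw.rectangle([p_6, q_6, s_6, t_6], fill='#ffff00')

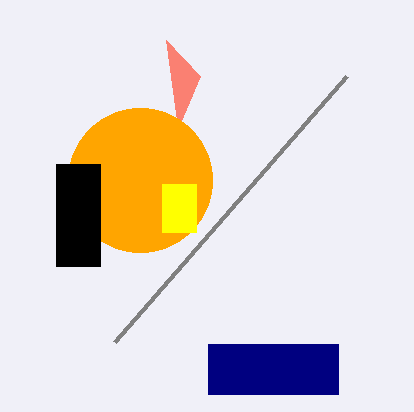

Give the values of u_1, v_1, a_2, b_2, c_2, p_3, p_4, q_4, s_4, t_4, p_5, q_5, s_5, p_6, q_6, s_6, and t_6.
u_1 = 200; v_1 = 76; a_2 = 140; b_2 = 180; c_2 = 72; p_3 = 346; p_4 = 208; q_4 = 344; s_4 = 338; t_4 = 394; p_5 = 56; q_5 = 164; s_5 = 100; p_6 = 162; q_6 = 184; s_6 = 196; t_6 = 232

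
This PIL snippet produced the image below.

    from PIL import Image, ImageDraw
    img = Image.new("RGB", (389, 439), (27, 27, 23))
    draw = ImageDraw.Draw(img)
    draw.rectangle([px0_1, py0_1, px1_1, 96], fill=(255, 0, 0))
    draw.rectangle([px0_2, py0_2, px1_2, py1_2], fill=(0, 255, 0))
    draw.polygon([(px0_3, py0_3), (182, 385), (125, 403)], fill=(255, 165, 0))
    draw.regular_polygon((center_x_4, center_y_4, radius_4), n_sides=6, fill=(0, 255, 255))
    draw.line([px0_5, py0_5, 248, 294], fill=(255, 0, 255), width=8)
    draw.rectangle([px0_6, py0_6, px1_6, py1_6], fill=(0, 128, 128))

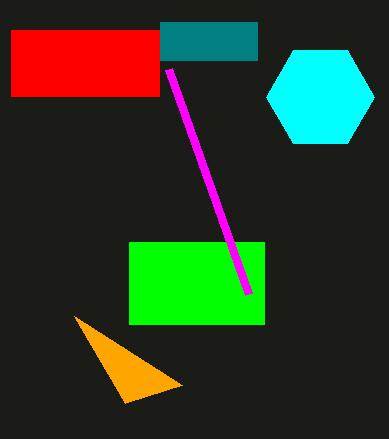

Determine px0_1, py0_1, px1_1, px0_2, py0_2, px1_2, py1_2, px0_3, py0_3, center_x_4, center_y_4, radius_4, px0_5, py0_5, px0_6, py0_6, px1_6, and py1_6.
px0_1 = 11; py0_1 = 30; px1_1 = 159; px0_2 = 129; py0_2 = 242; px1_2 = 264; py1_2 = 324; px0_3 = 74; py0_3 = 316; center_x_4 = 320; center_y_4 = 97; radius_4 = 54; px0_5 = 168; py0_5 = 69; px0_6 = 160; py0_6 = 22; px1_6 = 257; py1_6 = 60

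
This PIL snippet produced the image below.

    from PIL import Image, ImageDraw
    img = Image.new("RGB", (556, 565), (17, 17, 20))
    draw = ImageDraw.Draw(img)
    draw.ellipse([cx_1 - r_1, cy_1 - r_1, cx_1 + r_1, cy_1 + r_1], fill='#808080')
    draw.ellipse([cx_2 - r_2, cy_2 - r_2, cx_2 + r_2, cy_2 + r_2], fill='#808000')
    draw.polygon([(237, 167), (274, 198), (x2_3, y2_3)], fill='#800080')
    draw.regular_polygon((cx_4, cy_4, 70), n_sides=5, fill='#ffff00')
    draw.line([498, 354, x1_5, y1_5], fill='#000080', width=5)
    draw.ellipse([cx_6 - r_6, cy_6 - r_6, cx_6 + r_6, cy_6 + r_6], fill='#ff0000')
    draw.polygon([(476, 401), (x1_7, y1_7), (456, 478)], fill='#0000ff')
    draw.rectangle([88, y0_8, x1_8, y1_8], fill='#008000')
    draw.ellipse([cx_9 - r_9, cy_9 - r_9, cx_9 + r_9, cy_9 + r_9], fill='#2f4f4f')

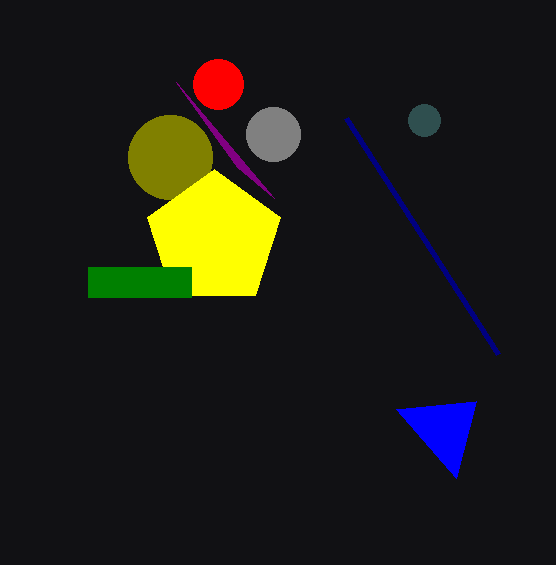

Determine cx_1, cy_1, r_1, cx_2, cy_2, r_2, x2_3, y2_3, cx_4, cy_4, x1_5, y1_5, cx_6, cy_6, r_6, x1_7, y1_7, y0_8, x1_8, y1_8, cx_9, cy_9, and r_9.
cx_1 = 273; cy_1 = 134; r_1 = 27; cx_2 = 170; cy_2 = 157; r_2 = 42; x2_3 = 176; y2_3 = 82; cx_4 = 214; cy_4 = 239; x1_5 = 346; y1_5 = 118; cx_6 = 218; cy_6 = 84; r_6 = 25; x1_7 = 396; y1_7 = 409; y0_8 = 267; x1_8 = 191; y1_8 = 297; cx_9 = 424; cy_9 = 120; r_9 = 16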